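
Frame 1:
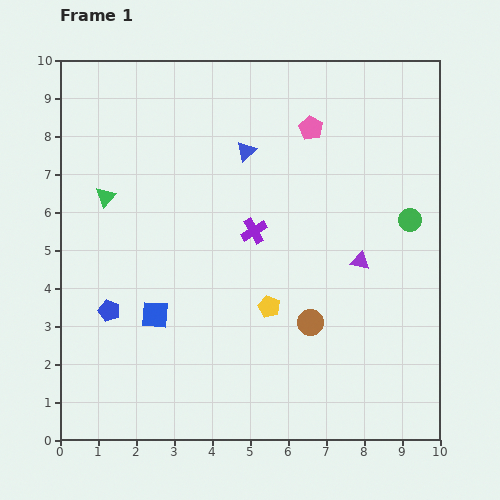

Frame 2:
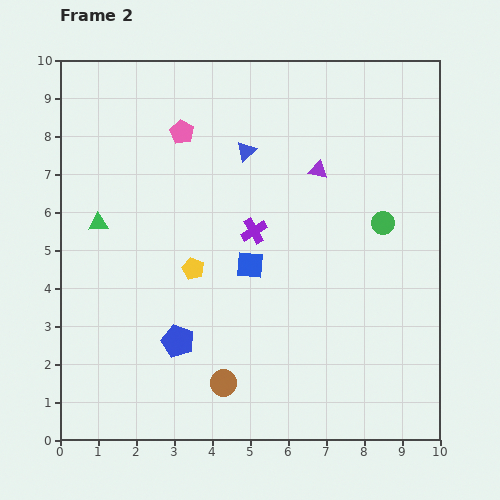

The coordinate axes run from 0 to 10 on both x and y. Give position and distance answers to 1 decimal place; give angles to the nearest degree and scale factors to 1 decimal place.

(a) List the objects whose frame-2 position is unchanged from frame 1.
the purple cross, the blue triangle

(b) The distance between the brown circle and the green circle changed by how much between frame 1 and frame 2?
+2.2

Distance in frame 1: 3.7. Distance in frame 2: 5.9.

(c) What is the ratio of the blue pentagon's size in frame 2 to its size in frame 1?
1.5×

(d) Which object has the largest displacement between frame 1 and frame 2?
the pink pentagon

(moved 3.4; next 2.8)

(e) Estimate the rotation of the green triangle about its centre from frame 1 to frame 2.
46° clockwise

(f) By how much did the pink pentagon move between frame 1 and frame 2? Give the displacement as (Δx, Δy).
(-3.4, -0.1)

The pink pentagon was at (6.6, 8.2) in frame 1 and (3.2, 8.1) in frame 2.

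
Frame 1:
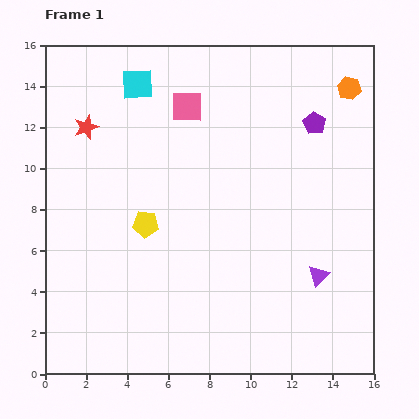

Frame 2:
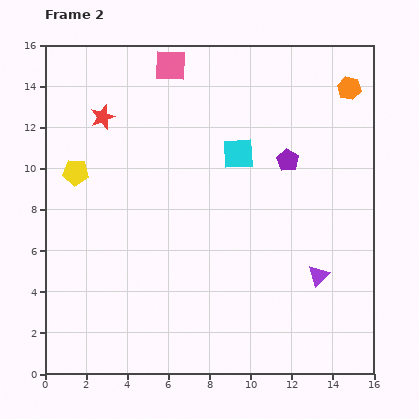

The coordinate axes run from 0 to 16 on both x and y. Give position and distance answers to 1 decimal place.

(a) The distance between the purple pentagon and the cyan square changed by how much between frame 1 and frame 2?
-6.4

Distance in frame 1: 8.8. Distance in frame 2: 2.4.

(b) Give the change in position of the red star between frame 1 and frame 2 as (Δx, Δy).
(0.8, 0.5)

The red star was at (2.0, 12.0) in frame 1 and (2.8, 12.5) in frame 2.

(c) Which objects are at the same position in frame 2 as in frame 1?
the orange hexagon, the purple triangle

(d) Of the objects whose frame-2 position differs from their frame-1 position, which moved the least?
the red star

(moved 0.9)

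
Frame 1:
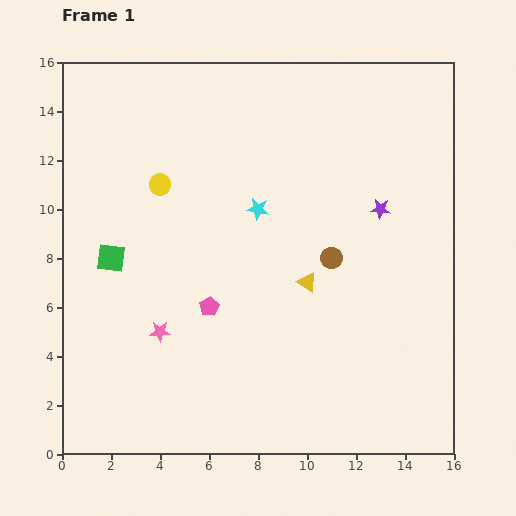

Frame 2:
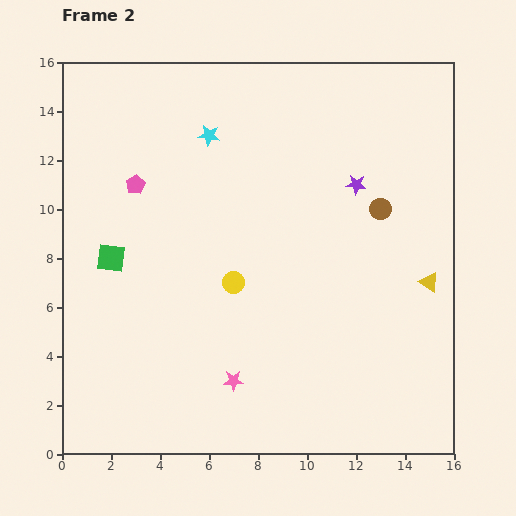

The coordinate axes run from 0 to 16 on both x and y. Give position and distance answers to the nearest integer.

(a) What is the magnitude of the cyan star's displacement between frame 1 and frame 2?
4

The cyan star moved from (8, 10) to (6, 13), a distance of √(2² + 3²) ≈ 4.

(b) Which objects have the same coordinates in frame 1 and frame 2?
the green square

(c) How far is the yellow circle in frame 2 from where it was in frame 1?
5

The yellow circle moved from (4, 11) to (7, 7), a distance of √(3² + 4²) ≈ 5.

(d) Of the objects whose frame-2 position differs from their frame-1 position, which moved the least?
the purple star

(moved 1)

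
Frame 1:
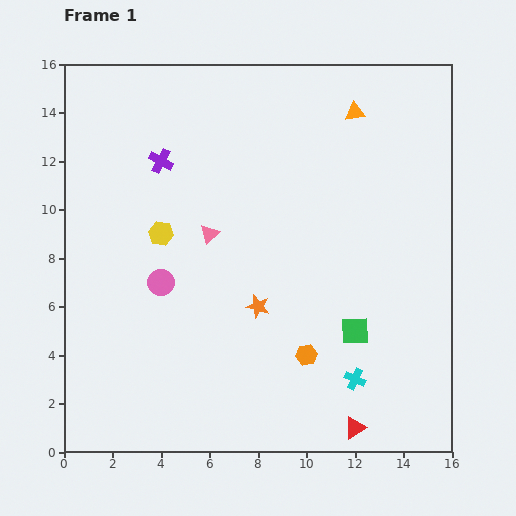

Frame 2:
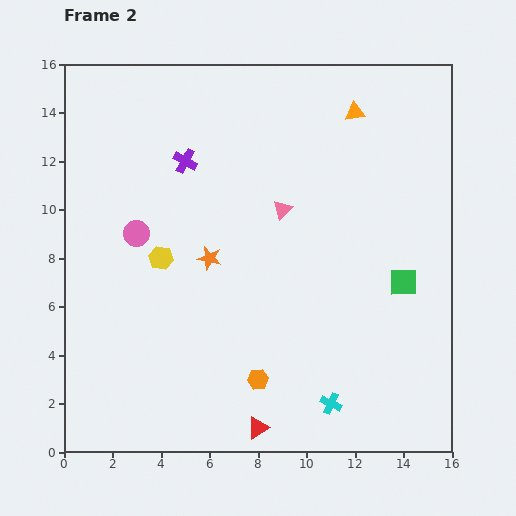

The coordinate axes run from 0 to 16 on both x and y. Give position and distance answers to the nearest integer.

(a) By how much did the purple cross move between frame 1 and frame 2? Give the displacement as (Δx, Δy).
(1, 0)

The purple cross was at (4, 12) in frame 1 and (5, 12) in frame 2.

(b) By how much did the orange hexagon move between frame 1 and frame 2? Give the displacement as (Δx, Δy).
(-2, -1)

The orange hexagon was at (10, 4) in frame 1 and (8, 3) in frame 2.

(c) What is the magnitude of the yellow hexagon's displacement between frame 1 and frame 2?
1

The yellow hexagon moved from (4, 9) to (4, 8), a distance of √(0² + 1²) ≈ 1.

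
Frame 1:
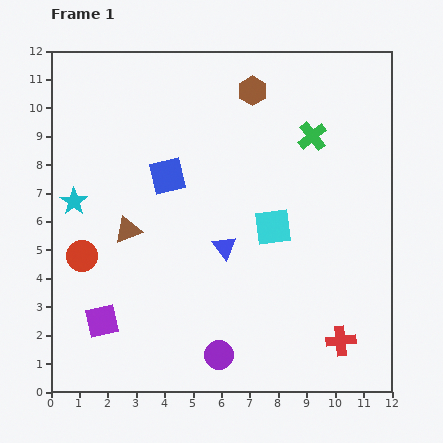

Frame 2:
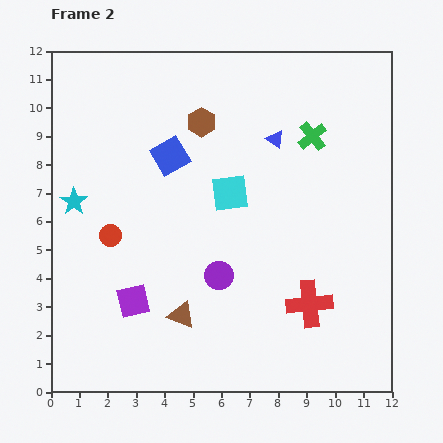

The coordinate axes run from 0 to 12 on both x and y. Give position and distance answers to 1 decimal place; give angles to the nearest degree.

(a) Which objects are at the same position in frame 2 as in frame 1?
the green cross, the cyan star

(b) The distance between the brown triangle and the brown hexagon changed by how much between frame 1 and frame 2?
+0.2

Distance in frame 1: 6.6. Distance in frame 2: 6.8.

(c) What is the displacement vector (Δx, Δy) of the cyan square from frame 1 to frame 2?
(-1.5, 1.2)

The cyan square was at (7.8, 5.8) in frame 1 and (6.3, 7.0) in frame 2.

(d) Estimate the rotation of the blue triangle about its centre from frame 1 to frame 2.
18° counter-clockwise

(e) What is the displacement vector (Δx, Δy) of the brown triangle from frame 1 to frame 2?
(1.9, -3.0)

The brown triangle was at (2.7, 5.7) in frame 1 and (4.6, 2.7) in frame 2.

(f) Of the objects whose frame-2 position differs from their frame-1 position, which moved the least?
the blue square

(moved 0.7)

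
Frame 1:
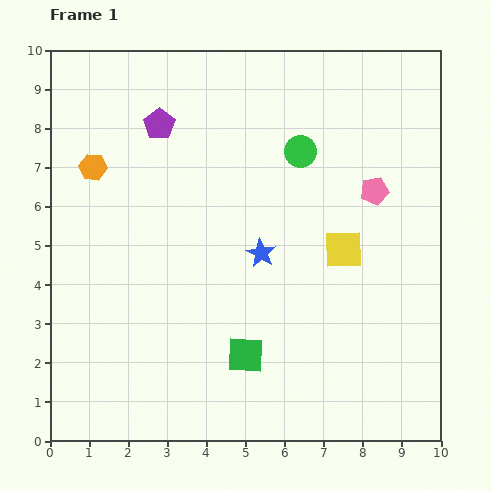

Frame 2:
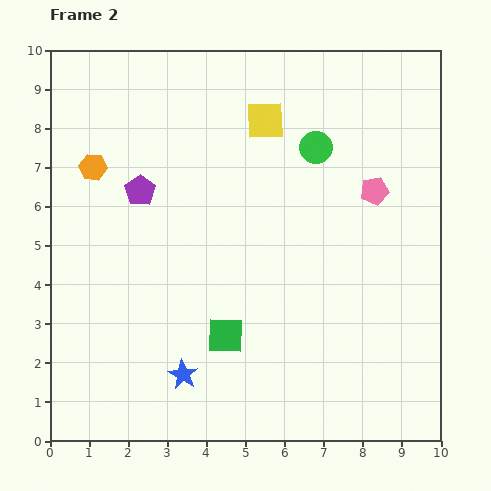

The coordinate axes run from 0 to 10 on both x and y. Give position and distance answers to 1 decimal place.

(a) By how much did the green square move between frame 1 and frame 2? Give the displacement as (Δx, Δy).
(-0.5, 0.5)

The green square was at (5.0, 2.2) in frame 1 and (4.5, 2.7) in frame 2.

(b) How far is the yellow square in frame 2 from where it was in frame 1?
3.9

The yellow square moved from (7.5, 4.9) to (5.5, 8.2), a distance of √(2.0² + 3.3²) ≈ 3.9.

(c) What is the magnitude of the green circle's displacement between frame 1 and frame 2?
0.4

The green circle moved from (6.4, 7.4) to (6.8, 7.5), a distance of √(0.4² + 0.1²) ≈ 0.4.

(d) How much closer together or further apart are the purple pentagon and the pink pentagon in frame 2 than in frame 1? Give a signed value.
+0.2

Distance in frame 1: 5.8. Distance in frame 2: 6.0.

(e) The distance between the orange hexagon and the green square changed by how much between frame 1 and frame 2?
-0.7

Distance in frame 1: 6.2. Distance in frame 2: 5.5.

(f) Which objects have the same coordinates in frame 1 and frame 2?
the orange hexagon, the pink pentagon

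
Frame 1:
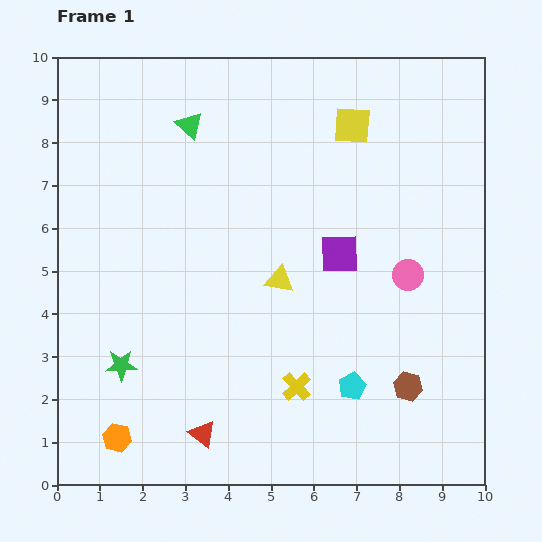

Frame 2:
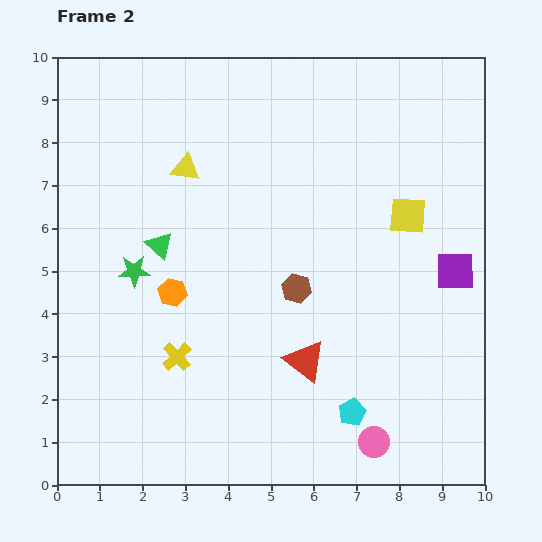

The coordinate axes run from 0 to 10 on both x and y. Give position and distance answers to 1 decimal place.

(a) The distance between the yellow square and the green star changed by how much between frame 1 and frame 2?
-1.3

Distance in frame 1: 7.8. Distance in frame 2: 6.5.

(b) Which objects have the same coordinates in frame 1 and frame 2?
none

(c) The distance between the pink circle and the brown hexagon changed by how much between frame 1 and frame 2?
+1.4

Distance in frame 1: 2.6. Distance in frame 2: 4.0.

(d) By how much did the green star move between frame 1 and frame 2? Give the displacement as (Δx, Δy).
(0.3, 2.2)

The green star was at (1.5, 2.8) in frame 1 and (1.8, 5.0) in frame 2.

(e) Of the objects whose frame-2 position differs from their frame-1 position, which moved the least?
the cyan pentagon

(moved 0.6)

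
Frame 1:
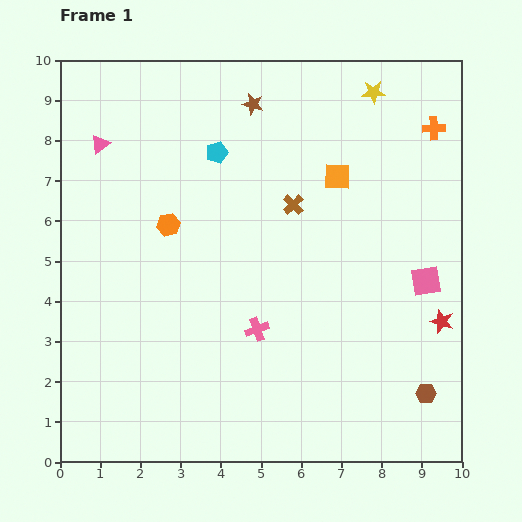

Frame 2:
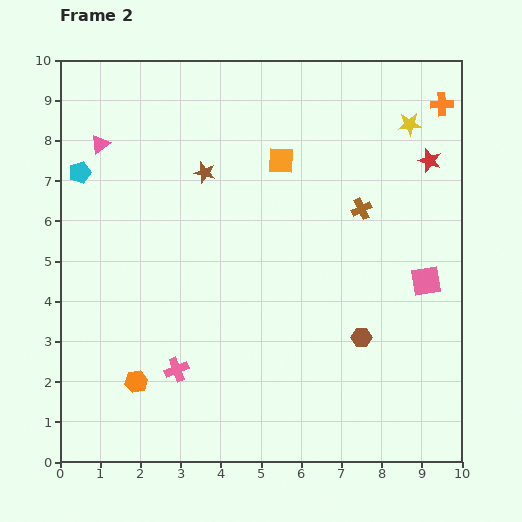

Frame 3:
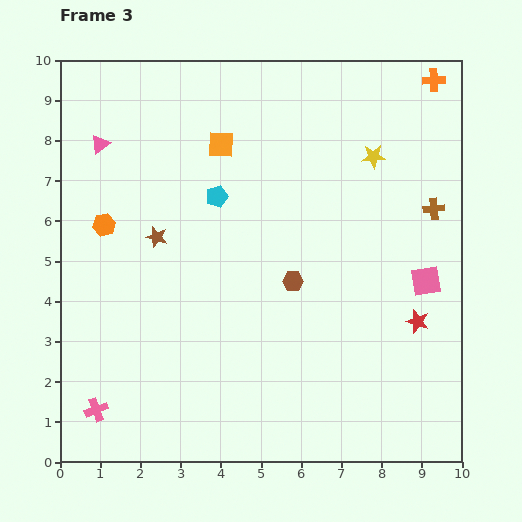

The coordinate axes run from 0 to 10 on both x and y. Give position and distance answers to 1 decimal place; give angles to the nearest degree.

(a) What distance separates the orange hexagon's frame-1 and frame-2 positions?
4.0

The orange hexagon moved from (2.7, 5.9) to (1.9, 2.0), a distance of √(0.8² + 3.9²) ≈ 4.0.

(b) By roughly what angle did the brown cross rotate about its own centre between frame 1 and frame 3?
39° clockwise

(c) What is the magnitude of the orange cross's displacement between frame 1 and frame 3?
1.2

The orange cross moved from (9.3, 8.3) to (9.3, 9.5), a distance of √(0.0² + 1.2²) ≈ 1.2.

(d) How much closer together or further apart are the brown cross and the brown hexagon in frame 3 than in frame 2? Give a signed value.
+0.7

Distance in frame 2: 3.2. Distance in frame 3: 3.9.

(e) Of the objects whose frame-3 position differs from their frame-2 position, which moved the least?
the orange cross

(moved 0.6)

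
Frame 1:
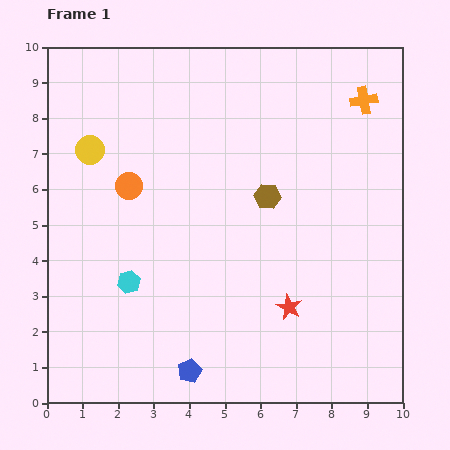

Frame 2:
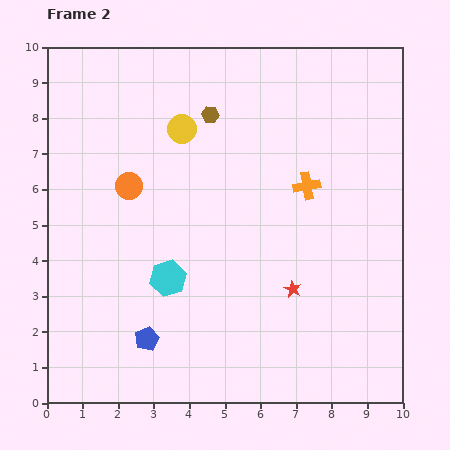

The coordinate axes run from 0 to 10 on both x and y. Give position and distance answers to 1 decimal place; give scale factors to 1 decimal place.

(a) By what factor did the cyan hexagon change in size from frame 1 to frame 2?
1.6×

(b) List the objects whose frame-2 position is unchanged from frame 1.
the orange circle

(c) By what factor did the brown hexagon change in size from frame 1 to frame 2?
0.6×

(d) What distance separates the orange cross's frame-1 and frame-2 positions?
2.9

The orange cross moved from (8.9, 8.5) to (7.3, 6.1), a distance of √(1.6² + 2.4²) ≈ 2.9.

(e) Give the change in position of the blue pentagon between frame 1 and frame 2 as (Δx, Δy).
(-1.2, 0.9)

The blue pentagon was at (4.0, 0.9) in frame 1 and (2.8, 1.8) in frame 2.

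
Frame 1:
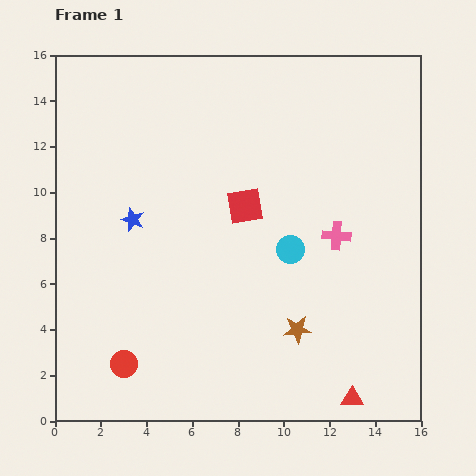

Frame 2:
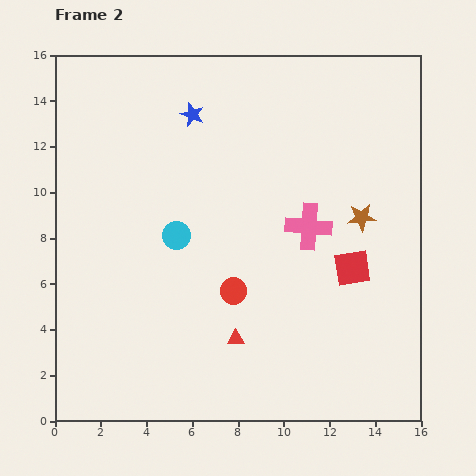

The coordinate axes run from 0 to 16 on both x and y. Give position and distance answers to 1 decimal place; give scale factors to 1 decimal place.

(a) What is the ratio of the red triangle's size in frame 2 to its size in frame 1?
0.8×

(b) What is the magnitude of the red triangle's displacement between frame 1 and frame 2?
5.7

The red triangle moved from (13.0, 1.0) to (7.9, 3.6), a distance of √(5.1² + 2.6²) ≈ 5.7.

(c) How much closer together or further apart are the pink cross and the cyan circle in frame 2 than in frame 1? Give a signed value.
+3.7

Distance in frame 1: 2.1. Distance in frame 2: 5.8.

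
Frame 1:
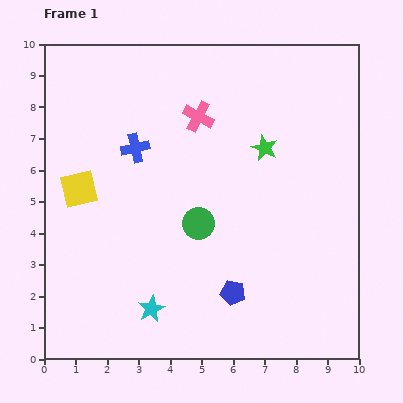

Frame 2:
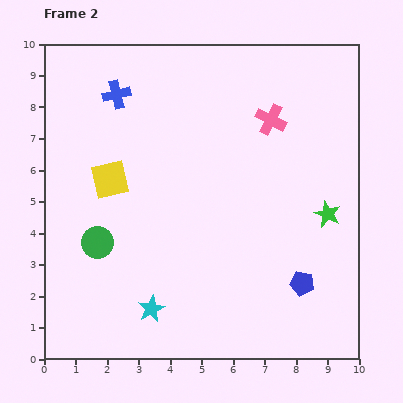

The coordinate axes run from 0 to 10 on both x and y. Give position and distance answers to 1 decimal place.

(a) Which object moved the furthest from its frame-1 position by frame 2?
the green circle

(moved 3.3; next 2.9)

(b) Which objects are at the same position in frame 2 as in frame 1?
the cyan star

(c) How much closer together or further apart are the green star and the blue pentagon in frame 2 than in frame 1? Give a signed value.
-2.4

Distance in frame 1: 4.7. Distance in frame 2: 2.3.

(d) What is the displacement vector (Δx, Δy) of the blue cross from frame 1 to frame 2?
(-0.6, 1.7)

The blue cross was at (2.9, 6.7) in frame 1 and (2.3, 8.4) in frame 2.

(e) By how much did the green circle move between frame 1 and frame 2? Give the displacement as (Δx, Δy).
(-3.2, -0.6)

The green circle was at (4.9, 4.3) in frame 1 and (1.7, 3.7) in frame 2.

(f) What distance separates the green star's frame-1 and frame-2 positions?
2.9

The green star moved from (7.0, 6.7) to (9.0, 4.6), a distance of √(2.0² + 2.1²) ≈ 2.9.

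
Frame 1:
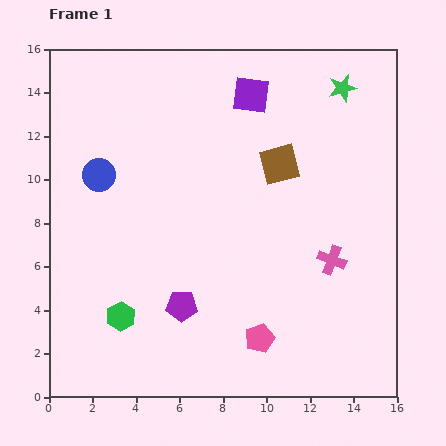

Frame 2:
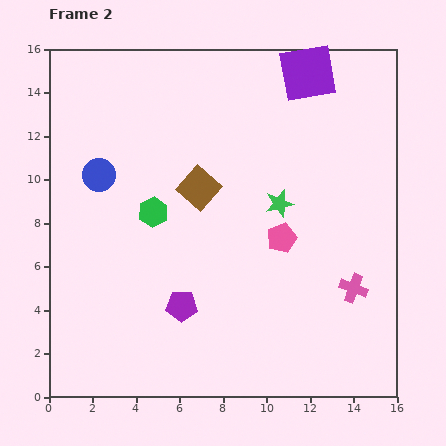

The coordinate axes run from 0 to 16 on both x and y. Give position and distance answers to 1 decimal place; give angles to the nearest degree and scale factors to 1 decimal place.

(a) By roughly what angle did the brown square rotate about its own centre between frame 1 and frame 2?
34° counter-clockwise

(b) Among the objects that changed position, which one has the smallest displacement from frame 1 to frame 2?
the pink cross

(moved 1.6)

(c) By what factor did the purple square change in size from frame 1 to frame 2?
1.5×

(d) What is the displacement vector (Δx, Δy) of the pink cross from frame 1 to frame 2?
(1.0, -1.3)

The pink cross was at (13.0, 6.3) in frame 1 and (14.0, 5.0) in frame 2.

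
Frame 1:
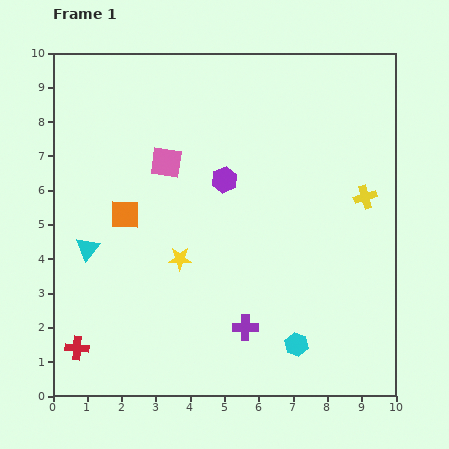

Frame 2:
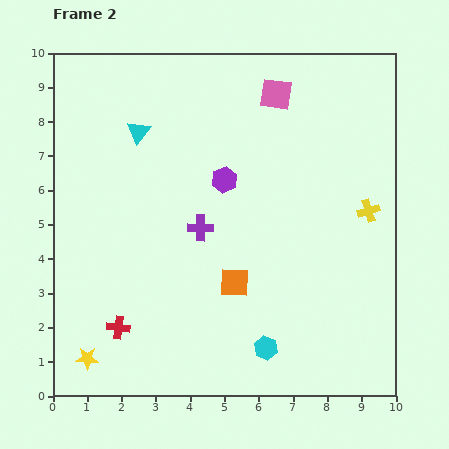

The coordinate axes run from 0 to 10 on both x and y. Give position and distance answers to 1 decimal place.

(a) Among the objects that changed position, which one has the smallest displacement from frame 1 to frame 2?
the yellow cross

(moved 0.4)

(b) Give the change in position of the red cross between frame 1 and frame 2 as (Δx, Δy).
(1.2, 0.6)

The red cross was at (0.7, 1.4) in frame 1 and (1.9, 2.0) in frame 2.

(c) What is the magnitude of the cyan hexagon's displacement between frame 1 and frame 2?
0.9

The cyan hexagon moved from (7.1, 1.5) to (6.2, 1.4), a distance of √(0.9² + 0.1²) ≈ 0.9.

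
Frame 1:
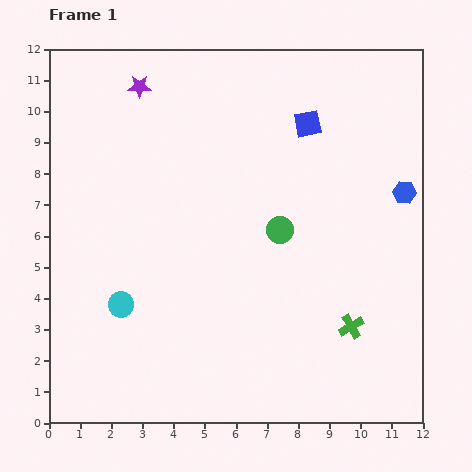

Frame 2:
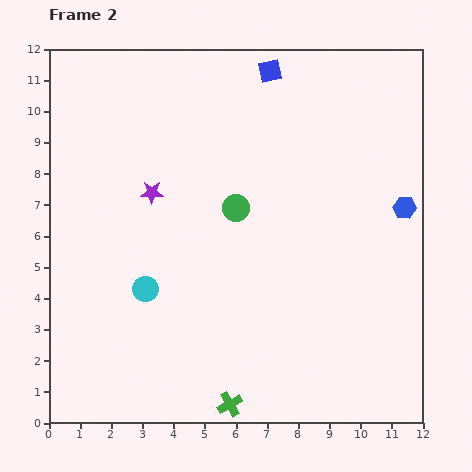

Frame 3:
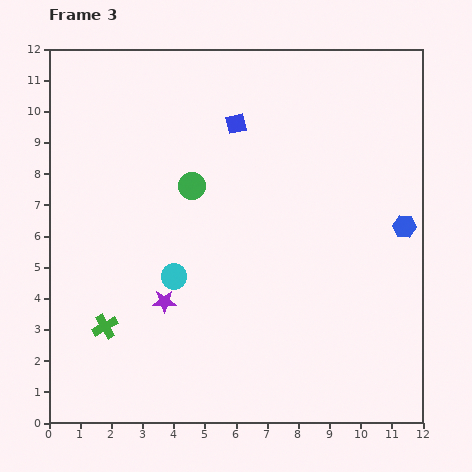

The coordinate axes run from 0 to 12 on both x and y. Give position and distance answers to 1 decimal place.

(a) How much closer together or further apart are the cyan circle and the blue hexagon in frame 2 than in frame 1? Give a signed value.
-1.1

Distance in frame 1: 9.8. Distance in frame 2: 8.7.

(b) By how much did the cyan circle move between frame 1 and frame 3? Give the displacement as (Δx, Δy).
(1.7, 0.9)

The cyan circle was at (2.3, 3.8) in frame 1 and (4.0, 4.7) in frame 3.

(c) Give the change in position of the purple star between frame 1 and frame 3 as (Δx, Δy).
(0.8, -6.9)

The purple star was at (2.9, 10.8) in frame 1 and (3.7, 3.9) in frame 3.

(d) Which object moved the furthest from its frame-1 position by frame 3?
the green cross

(moved 7.9; next 6.9)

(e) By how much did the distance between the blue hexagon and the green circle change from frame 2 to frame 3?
+1.5

Distance in frame 2: 5.4. Distance in frame 3: 6.9.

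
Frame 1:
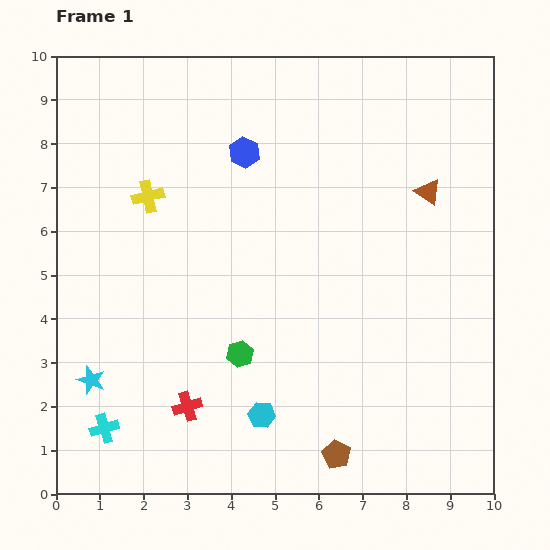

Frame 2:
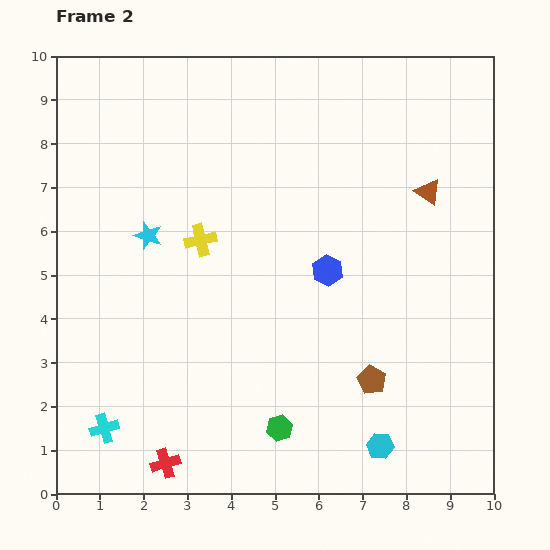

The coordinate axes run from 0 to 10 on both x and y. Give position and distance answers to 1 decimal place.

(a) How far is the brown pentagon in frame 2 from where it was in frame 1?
1.9

The brown pentagon moved from (6.4, 0.9) to (7.2, 2.6), a distance of √(0.8² + 1.7²) ≈ 1.9.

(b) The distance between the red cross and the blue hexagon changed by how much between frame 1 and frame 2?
-0.2

Distance in frame 1: 5.9. Distance in frame 2: 5.7.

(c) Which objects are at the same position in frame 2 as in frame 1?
the brown triangle, the cyan cross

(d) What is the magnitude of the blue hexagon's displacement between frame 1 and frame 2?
3.3

The blue hexagon moved from (4.3, 7.8) to (6.2, 5.1), a distance of √(1.9² + 2.7²) ≈ 3.3.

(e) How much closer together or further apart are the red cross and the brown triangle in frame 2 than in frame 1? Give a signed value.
+1.2

Distance in frame 1: 7.4. Distance in frame 2: 8.6.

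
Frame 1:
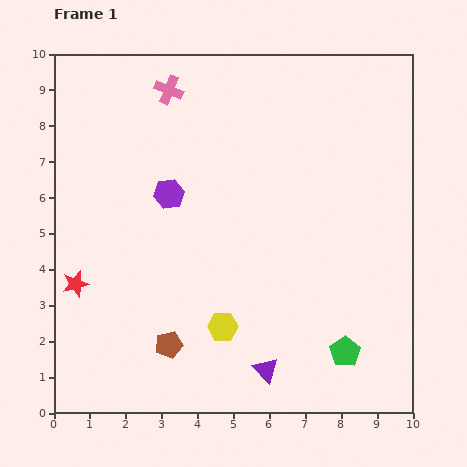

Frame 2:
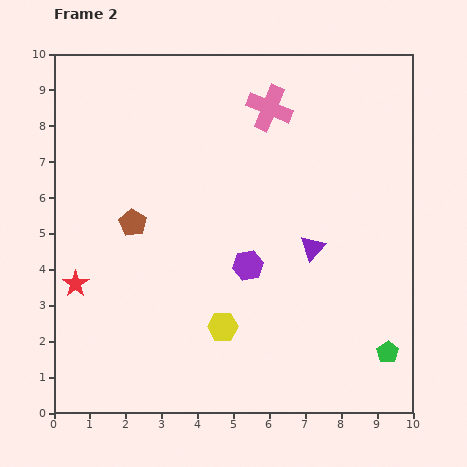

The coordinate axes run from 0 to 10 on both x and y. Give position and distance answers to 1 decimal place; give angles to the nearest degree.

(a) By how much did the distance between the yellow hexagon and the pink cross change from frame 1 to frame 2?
-0.6

Distance in frame 1: 6.8. Distance in frame 2: 6.2.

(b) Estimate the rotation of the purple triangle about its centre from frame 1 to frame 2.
25° clockwise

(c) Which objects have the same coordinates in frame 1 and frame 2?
the red star, the yellow hexagon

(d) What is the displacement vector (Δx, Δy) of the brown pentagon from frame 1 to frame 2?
(-1.0, 3.4)

The brown pentagon was at (3.2, 1.9) in frame 1 and (2.2, 5.3) in frame 2.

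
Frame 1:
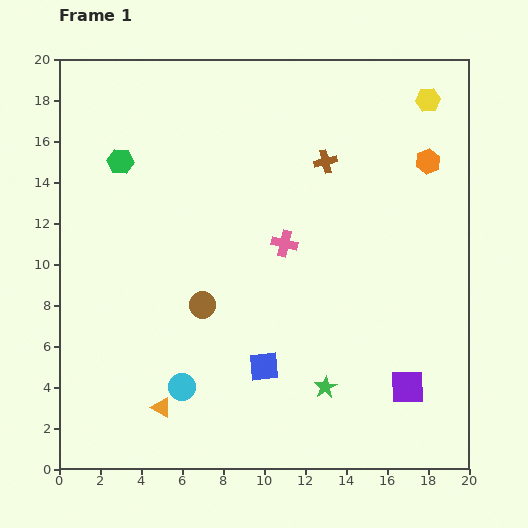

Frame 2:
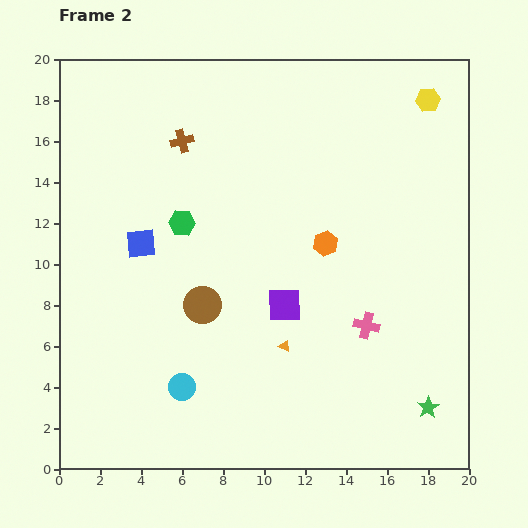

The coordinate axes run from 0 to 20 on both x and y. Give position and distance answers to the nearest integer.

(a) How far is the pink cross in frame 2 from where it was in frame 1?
6

The pink cross moved from (11, 11) to (15, 7), a distance of √(4² + 4²) ≈ 6.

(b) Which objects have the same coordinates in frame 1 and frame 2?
the brown circle, the cyan circle, the yellow hexagon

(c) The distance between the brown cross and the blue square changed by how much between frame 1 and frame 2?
-5

Distance in frame 1: 10. Distance in frame 2: 5.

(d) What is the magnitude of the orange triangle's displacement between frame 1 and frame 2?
7

The orange triangle moved from (5, 3) to (11, 6), a distance of √(6² + 3²) ≈ 7.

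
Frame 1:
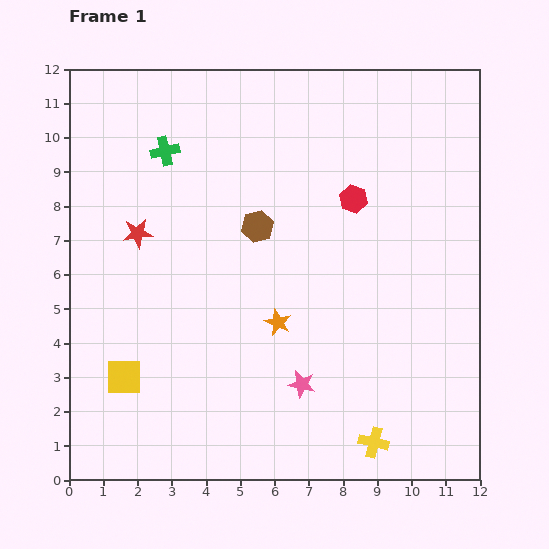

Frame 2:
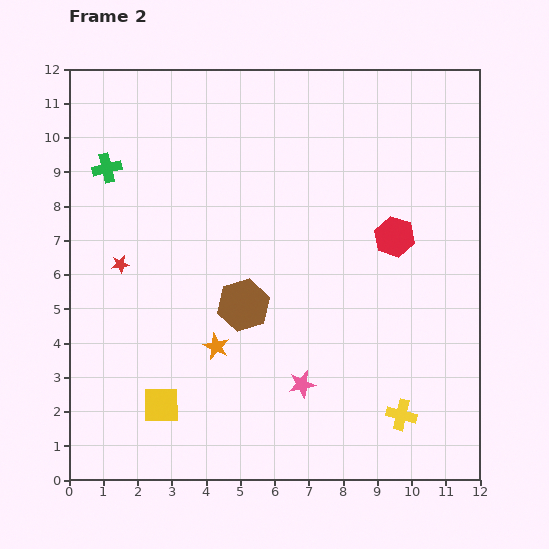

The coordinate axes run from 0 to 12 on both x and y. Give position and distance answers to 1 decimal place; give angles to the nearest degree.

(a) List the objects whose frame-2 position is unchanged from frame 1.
the pink star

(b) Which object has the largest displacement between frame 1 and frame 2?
the brown hexagon

(moved 2.3; next 1.9)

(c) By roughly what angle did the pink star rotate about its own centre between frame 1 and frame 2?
23° counter-clockwise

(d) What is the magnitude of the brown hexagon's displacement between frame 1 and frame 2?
2.3

The brown hexagon moved from (5.5, 7.4) to (5.1, 5.1), a distance of √(0.4² + 2.3²) ≈ 2.3.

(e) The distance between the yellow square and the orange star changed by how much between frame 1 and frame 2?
-2.5

Distance in frame 1: 4.8. Distance in frame 2: 2.3.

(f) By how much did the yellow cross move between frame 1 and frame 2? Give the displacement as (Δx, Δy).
(0.8, 0.8)

The yellow cross was at (8.9, 1.1) in frame 1 and (9.7, 1.9) in frame 2.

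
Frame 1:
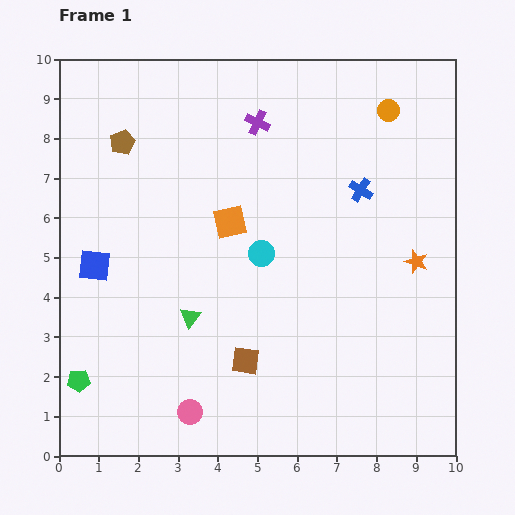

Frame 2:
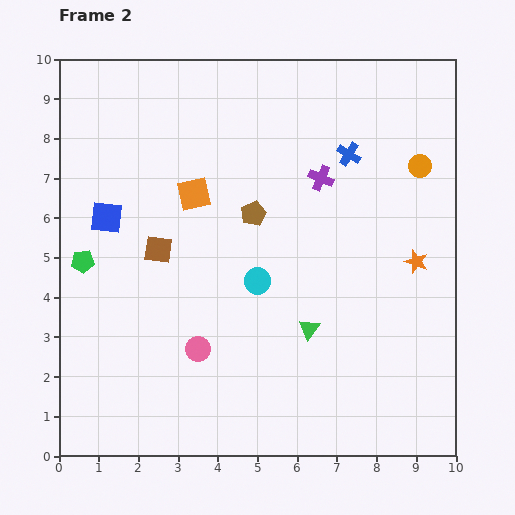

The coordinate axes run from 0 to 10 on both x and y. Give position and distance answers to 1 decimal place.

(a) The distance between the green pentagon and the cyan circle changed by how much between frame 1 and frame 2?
-1.2

Distance in frame 1: 5.6. Distance in frame 2: 4.4.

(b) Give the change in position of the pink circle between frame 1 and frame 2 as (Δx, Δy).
(0.2, 1.6)

The pink circle was at (3.3, 1.1) in frame 1 and (3.5, 2.7) in frame 2.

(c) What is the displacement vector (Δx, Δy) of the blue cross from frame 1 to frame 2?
(-0.3, 0.9)

The blue cross was at (7.6, 6.7) in frame 1 and (7.3, 7.6) in frame 2.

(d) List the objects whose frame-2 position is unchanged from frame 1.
the orange star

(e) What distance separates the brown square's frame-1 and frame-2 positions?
3.6

The brown square moved from (4.7, 2.4) to (2.5, 5.2), a distance of √(2.2² + 2.8²) ≈ 3.6.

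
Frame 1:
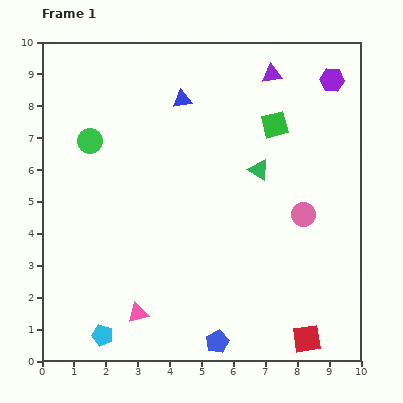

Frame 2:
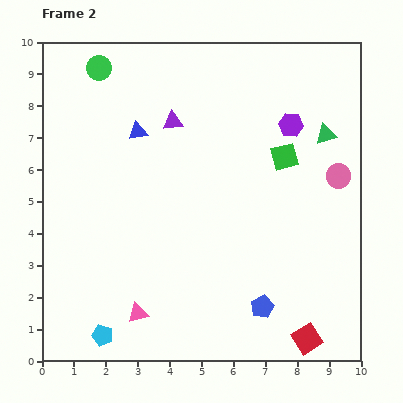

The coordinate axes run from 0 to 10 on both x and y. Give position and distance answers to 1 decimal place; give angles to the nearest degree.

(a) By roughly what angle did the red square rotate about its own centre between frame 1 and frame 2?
24° counter-clockwise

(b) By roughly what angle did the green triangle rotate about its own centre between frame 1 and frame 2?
50° counter-clockwise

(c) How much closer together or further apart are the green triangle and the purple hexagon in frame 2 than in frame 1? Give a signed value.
-2.5

Distance in frame 1: 3.6. Distance in frame 2: 1.1.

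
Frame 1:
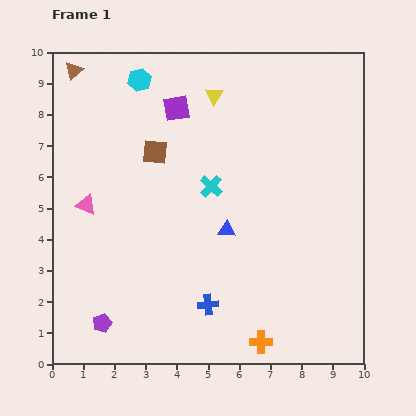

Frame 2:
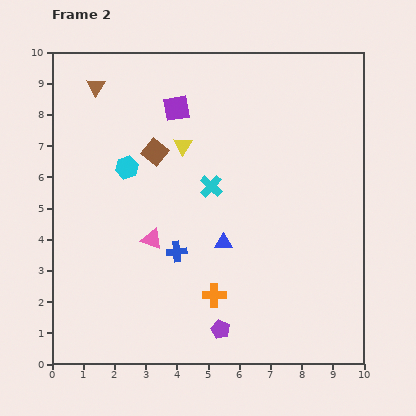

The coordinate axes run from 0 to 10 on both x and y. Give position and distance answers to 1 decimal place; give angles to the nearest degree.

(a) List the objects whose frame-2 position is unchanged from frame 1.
the purple square, the cyan cross, the brown square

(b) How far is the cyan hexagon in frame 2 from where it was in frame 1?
2.8

The cyan hexagon moved from (2.8, 9.1) to (2.4, 6.3), a distance of √(0.4² + 2.8²) ≈ 2.8.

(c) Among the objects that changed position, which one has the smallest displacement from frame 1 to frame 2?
the blue triangle

(moved 0.4)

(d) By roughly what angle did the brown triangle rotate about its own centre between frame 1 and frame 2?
18° counter-clockwise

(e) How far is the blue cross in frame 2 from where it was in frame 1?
2.0

The blue cross moved from (5.0, 1.9) to (4.0, 3.6), a distance of √(1.0² + 1.7²) ≈ 2.0.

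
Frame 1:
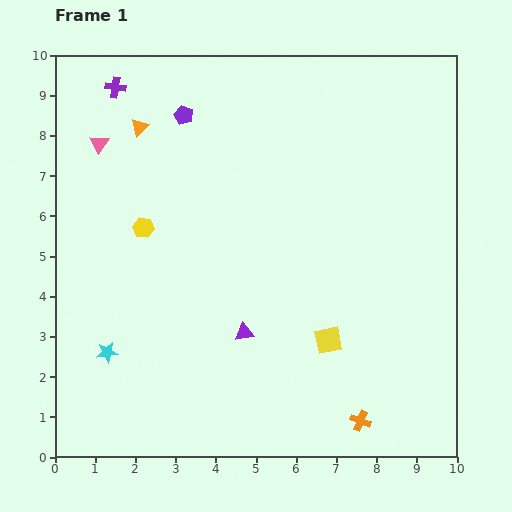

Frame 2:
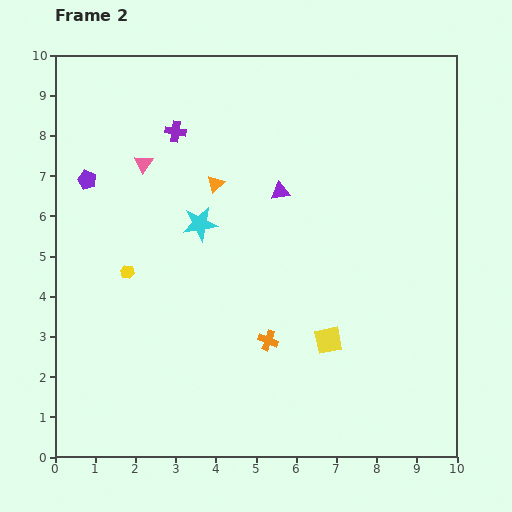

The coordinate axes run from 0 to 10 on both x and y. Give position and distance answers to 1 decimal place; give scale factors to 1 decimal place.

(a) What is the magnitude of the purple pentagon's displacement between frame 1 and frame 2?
2.9

The purple pentagon moved from (3.2, 8.5) to (0.8, 6.9), a distance of √(2.4² + 1.6²) ≈ 2.9.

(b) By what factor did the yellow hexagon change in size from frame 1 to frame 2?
0.7×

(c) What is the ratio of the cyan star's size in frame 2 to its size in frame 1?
1.6×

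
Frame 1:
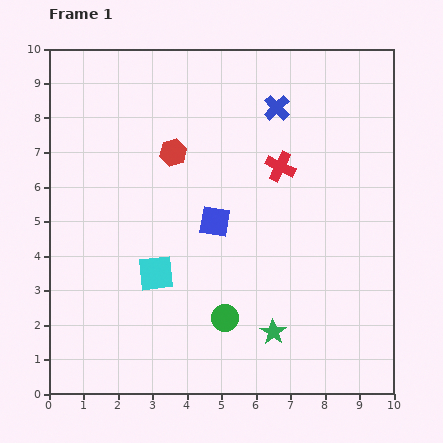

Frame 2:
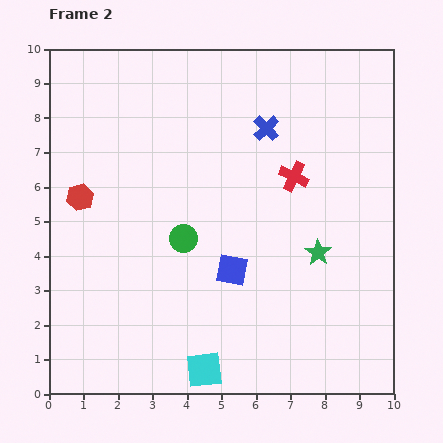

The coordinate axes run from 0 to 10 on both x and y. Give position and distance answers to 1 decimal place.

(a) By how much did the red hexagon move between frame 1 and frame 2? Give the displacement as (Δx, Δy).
(-2.7, -1.3)

The red hexagon was at (3.6, 7.0) in frame 1 and (0.9, 5.7) in frame 2.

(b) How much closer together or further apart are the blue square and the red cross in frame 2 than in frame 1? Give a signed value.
+0.7

Distance in frame 1: 2.5. Distance in frame 2: 3.2.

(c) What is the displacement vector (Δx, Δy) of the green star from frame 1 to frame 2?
(1.3, 2.3)

The green star was at (6.5, 1.8) in frame 1 and (7.8, 4.1) in frame 2.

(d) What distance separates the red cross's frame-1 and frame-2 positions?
0.5

The red cross moved from (6.7, 6.6) to (7.1, 6.3), a distance of √(0.4² + 0.3²) ≈ 0.5.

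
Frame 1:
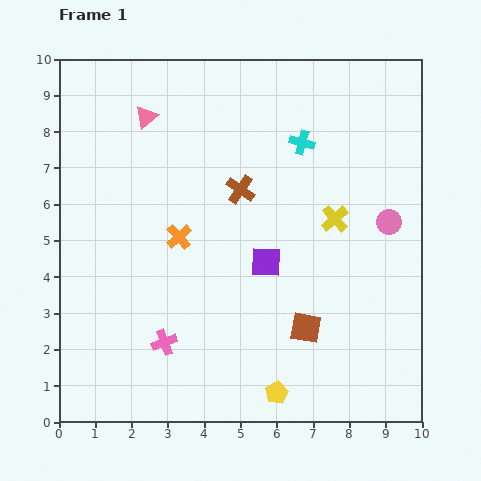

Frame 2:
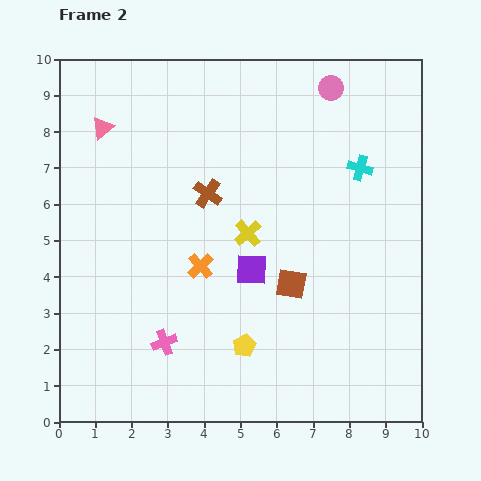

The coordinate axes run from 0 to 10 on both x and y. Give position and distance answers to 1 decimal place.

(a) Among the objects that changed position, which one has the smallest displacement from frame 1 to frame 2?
the purple square

(moved 0.4)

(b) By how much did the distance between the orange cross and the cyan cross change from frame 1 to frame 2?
+0.9

Distance in frame 1: 4.3. Distance in frame 2: 5.2.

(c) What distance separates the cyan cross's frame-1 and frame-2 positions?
1.7

The cyan cross moved from (6.7, 7.7) to (8.3, 7.0), a distance of √(1.6² + 0.7²) ≈ 1.7.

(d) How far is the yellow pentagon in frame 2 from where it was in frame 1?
1.6

The yellow pentagon moved from (6.0, 0.8) to (5.1, 2.1), a distance of √(0.9² + 1.3²) ≈ 1.6.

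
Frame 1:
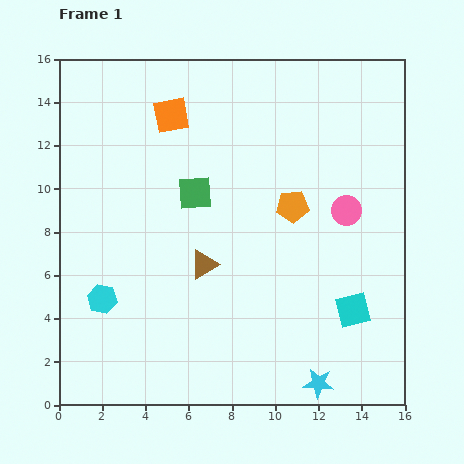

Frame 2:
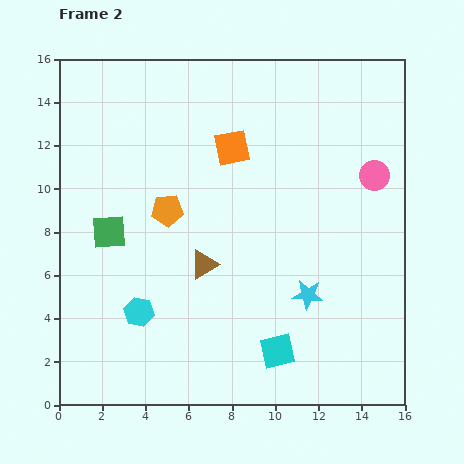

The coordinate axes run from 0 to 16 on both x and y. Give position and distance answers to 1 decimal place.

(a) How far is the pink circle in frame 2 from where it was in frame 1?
2.1

The pink circle moved from (13.3, 9.0) to (14.6, 10.6), a distance of √(1.3² + 1.6²) ≈ 2.1.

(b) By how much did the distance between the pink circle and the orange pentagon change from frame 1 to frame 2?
+7.2

Distance in frame 1: 2.5. Distance in frame 2: 9.7.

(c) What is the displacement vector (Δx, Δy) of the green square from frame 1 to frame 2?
(-4.0, -1.8)

The green square was at (6.3, 9.8) in frame 1 and (2.3, 8.0) in frame 2.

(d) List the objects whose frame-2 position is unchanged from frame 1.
the brown triangle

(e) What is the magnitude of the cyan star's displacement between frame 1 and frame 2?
4.1

The cyan star moved from (12.0, 1.0) to (11.5, 5.1), a distance of √(0.5² + 4.1²) ≈ 4.1.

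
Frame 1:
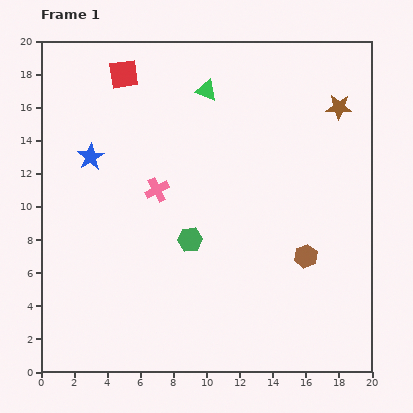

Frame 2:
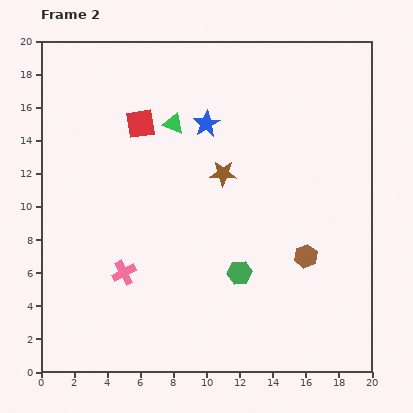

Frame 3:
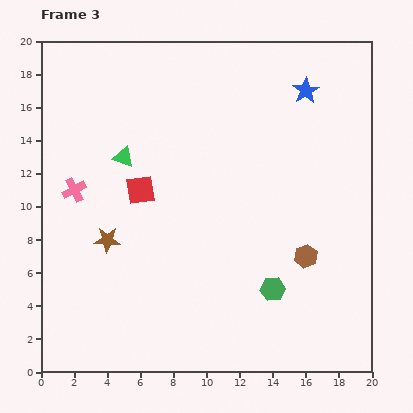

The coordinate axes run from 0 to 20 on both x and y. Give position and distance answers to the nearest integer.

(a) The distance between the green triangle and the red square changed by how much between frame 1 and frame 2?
-3

Distance in frame 1: 5. Distance in frame 2: 2.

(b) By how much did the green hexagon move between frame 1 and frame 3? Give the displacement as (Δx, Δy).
(5, -3)

The green hexagon was at (9, 8) in frame 1 and (14, 5) in frame 3.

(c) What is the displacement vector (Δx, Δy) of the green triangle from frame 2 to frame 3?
(-3, -2)

The green triangle was at (8, 15) in frame 2 and (5, 13) in frame 3.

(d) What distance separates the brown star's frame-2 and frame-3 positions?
8

The brown star moved from (11, 12) to (4, 8), a distance of √(7² + 4²) ≈ 8.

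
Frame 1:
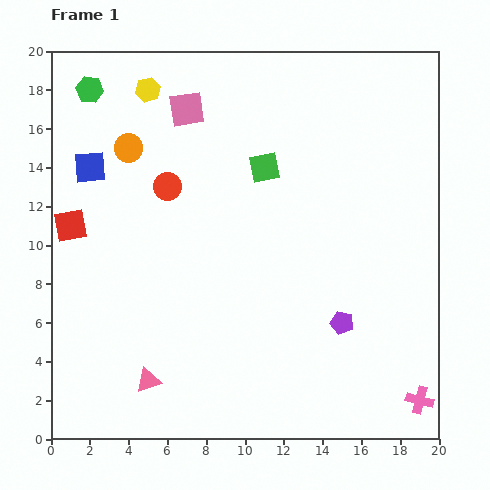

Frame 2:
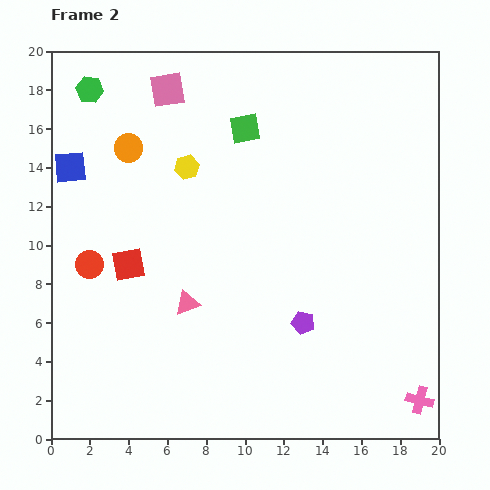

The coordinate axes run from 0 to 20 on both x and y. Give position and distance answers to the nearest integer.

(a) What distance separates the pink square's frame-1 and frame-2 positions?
1

The pink square moved from (7, 17) to (6, 18), a distance of √(1² + 1²) ≈ 1.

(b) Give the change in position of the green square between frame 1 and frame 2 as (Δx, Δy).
(-1, 2)

The green square was at (11, 14) in frame 1 and (10, 16) in frame 2.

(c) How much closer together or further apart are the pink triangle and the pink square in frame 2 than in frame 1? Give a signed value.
-3

Distance in frame 1: 14. Distance in frame 2: 11.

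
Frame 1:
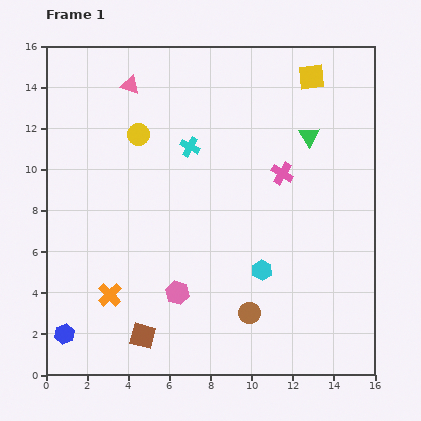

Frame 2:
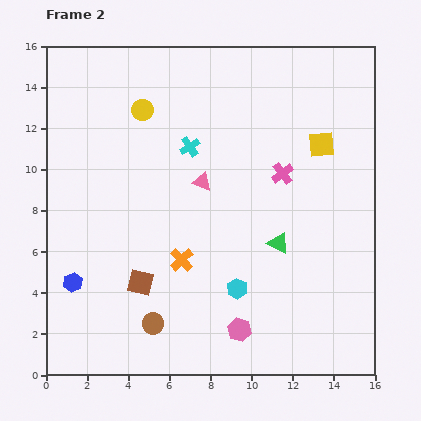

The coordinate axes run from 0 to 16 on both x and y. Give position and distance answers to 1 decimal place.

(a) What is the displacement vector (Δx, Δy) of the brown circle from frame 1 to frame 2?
(-4.7, -0.5)

The brown circle was at (9.9, 3.0) in frame 1 and (5.2, 2.5) in frame 2.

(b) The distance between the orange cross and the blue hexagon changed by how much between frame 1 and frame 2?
+2.5

Distance in frame 1: 2.9. Distance in frame 2: 5.4.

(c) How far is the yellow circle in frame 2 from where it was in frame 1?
1.2

The yellow circle moved from (4.5, 11.7) to (4.7, 12.9), a distance of √(0.2² + 1.2²) ≈ 1.2.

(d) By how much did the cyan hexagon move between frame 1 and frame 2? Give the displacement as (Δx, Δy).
(-1.2, -0.9)

The cyan hexagon was at (10.5, 5.1) in frame 1 and (9.3, 4.2) in frame 2.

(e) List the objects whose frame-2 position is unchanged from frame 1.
the cyan cross, the pink cross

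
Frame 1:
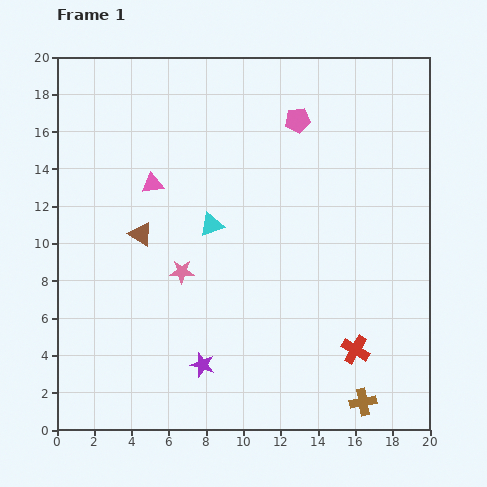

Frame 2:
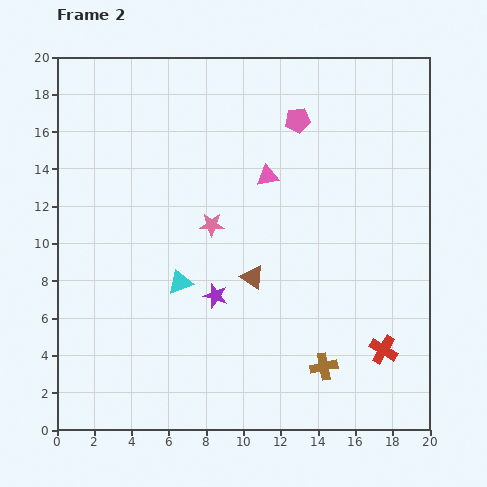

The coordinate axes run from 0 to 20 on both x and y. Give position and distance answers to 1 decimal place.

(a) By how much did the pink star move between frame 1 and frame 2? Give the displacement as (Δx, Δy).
(1.6, 2.5)

The pink star was at (6.7, 8.5) in frame 1 and (8.3, 11.0) in frame 2.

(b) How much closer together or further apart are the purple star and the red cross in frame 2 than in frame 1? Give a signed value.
+1.3

Distance in frame 1: 8.2. Distance in frame 2: 9.5.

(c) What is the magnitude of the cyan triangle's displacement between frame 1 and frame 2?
3.5

The cyan triangle moved from (8.3, 11.0) to (6.6, 7.9), a distance of √(1.7² + 3.1²) ≈ 3.5.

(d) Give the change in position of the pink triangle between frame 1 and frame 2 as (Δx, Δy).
(6.2, 0.4)

The pink triangle was at (5.1, 13.2) in frame 1 and (11.3, 13.6) in frame 2.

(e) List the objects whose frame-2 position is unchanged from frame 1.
the pink pentagon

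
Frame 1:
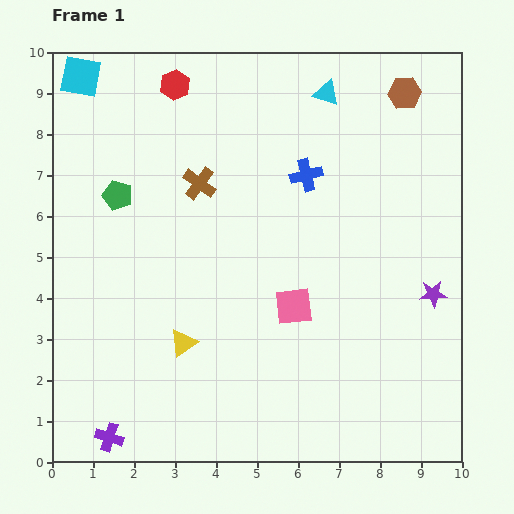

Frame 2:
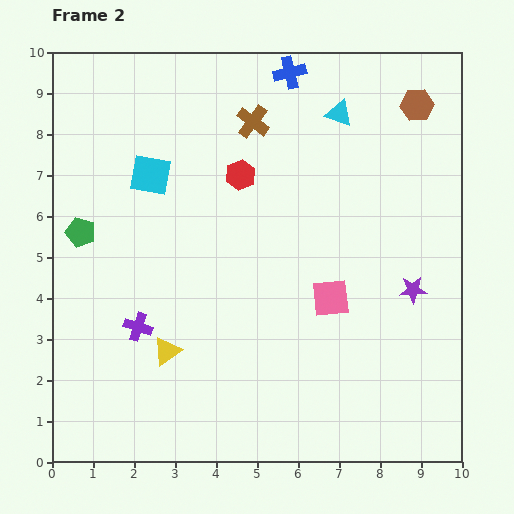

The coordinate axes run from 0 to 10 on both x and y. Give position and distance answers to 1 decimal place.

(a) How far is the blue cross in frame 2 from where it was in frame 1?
2.5

The blue cross moved from (6.2, 7.0) to (5.8, 9.5), a distance of √(0.4² + 2.5²) ≈ 2.5.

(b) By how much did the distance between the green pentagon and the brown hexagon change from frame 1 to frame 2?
+1.4

Distance in frame 1: 7.4. Distance in frame 2: 8.8.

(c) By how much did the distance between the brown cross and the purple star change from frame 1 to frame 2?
-0.6

Distance in frame 1: 6.3. Distance in frame 2: 5.7.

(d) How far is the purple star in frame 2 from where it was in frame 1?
0.5

The purple star moved from (9.3, 4.1) to (8.8, 4.2), a distance of √(0.5² + 0.1²) ≈ 0.5.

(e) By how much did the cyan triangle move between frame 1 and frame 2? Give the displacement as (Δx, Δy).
(0.3, -0.5)

The cyan triangle was at (6.7, 9.0) in frame 1 and (7.0, 8.5) in frame 2.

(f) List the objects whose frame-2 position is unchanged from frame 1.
none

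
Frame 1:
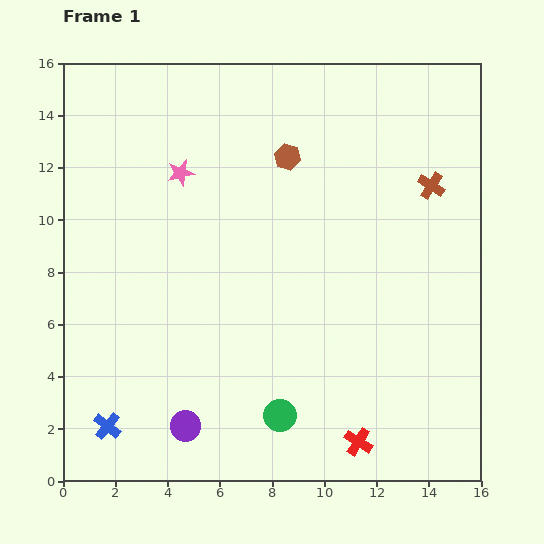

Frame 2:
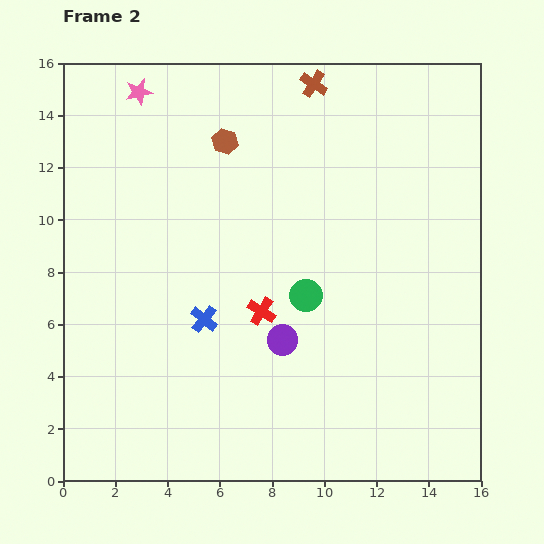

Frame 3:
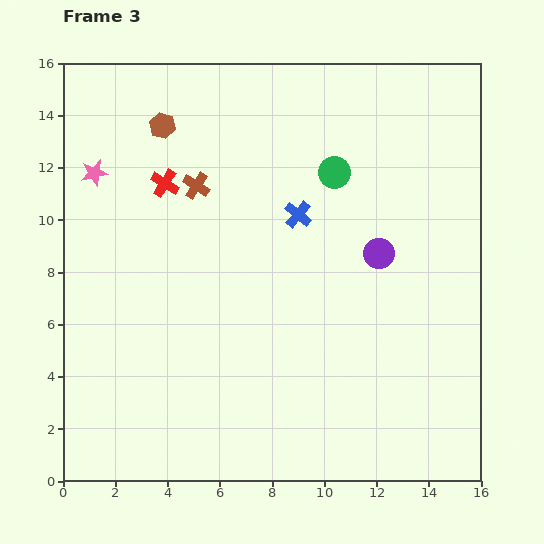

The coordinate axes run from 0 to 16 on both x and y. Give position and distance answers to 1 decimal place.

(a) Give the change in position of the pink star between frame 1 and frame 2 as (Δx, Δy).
(-1.6, 3.1)

The pink star was at (4.5, 11.8) in frame 1 and (2.9, 14.9) in frame 2.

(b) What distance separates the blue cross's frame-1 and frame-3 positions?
10.9

The blue cross moved from (1.7, 2.1) to (9.0, 10.2), a distance of √(7.3² + 8.1²) ≈ 10.9.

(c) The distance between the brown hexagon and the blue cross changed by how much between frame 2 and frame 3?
-0.6

Distance in frame 2: 6.8. Distance in frame 3: 6.2.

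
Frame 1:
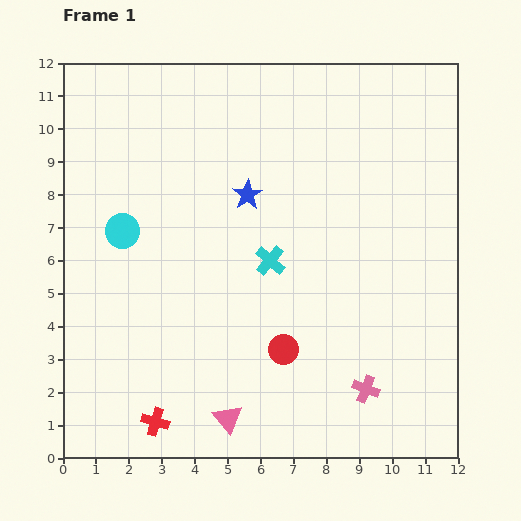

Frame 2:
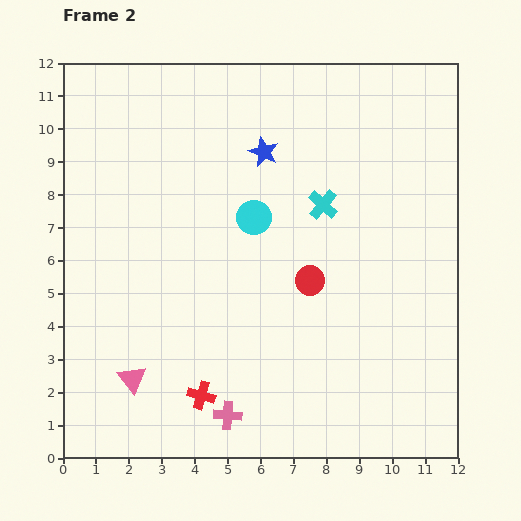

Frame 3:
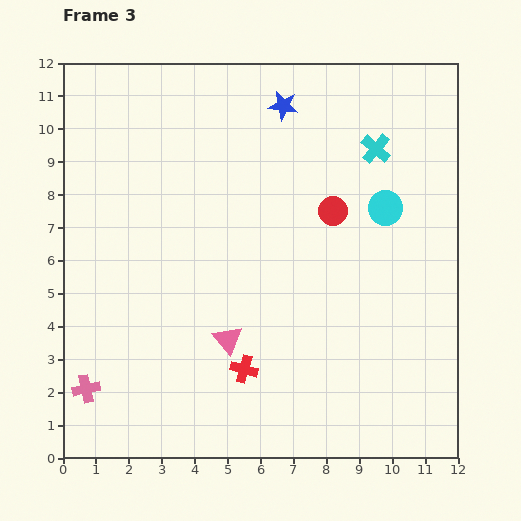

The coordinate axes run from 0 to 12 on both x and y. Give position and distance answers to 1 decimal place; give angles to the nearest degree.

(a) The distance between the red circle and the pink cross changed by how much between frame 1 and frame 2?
+2.0

Distance in frame 1: 2.8. Distance in frame 2: 4.8.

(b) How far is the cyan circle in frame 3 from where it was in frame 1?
8.0

The cyan circle moved from (1.8, 6.9) to (9.8, 7.6), a distance of √(8.0² + 0.7²) ≈ 8.0.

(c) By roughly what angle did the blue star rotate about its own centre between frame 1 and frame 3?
30° counter-clockwise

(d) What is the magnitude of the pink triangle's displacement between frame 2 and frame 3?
3.1

The pink triangle moved from (2.1, 2.4) to (5.0, 3.6), a distance of √(2.9² + 1.2²) ≈ 3.1.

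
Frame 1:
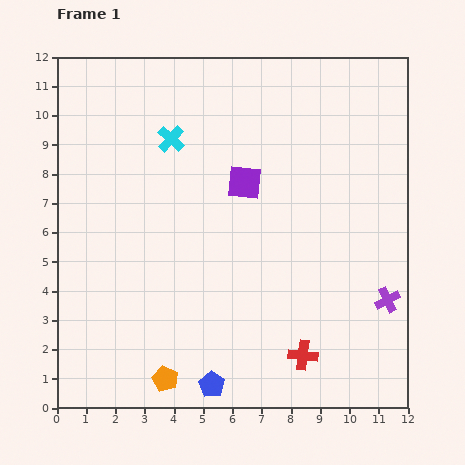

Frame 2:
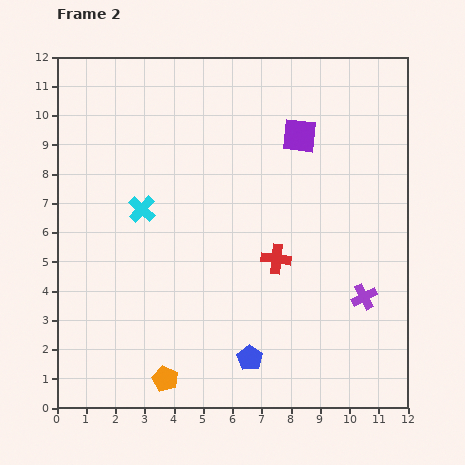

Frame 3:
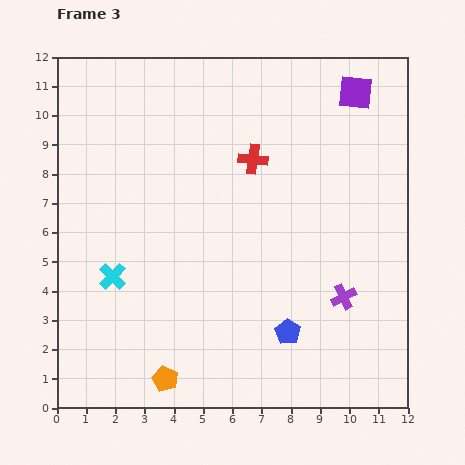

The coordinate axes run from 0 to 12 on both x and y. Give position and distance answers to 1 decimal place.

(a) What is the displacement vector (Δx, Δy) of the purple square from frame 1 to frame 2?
(1.9, 1.6)

The purple square was at (6.4, 7.7) in frame 1 and (8.3, 9.3) in frame 2.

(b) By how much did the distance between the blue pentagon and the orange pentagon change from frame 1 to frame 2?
+1.4

Distance in frame 1: 1.6. Distance in frame 2: 3.0.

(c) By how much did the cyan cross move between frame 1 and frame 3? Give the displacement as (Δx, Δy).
(-2.0, -4.7)

The cyan cross was at (3.9, 9.2) in frame 1 and (1.9, 4.5) in frame 3.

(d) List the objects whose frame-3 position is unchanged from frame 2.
the orange pentagon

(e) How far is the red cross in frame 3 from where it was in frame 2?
3.5

The red cross moved from (7.5, 5.1) to (6.7, 8.5), a distance of √(0.8² + 3.4²) ≈ 3.5.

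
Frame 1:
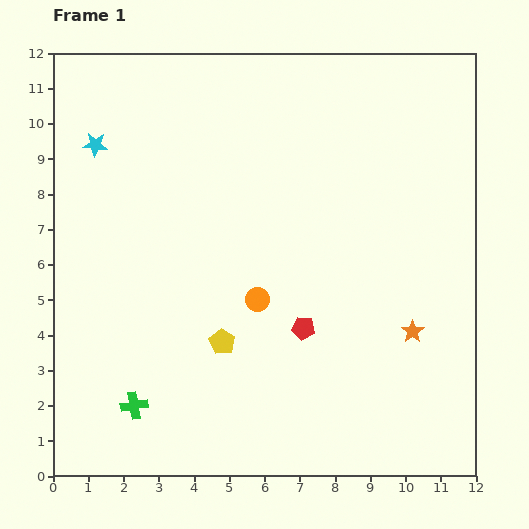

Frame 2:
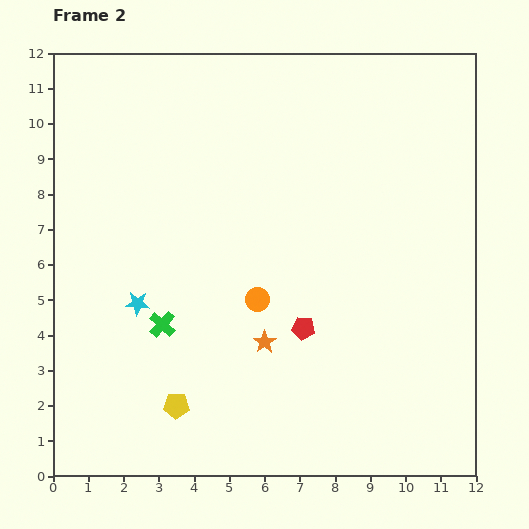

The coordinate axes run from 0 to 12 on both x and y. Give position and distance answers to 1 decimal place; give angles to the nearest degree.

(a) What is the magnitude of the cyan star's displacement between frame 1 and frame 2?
4.7

The cyan star moved from (1.2, 9.4) to (2.4, 4.9), a distance of √(1.2² + 4.5²) ≈ 4.7.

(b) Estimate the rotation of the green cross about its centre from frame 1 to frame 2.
39° counter-clockwise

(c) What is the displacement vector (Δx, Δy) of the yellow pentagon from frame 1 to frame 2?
(-1.3, -1.8)

The yellow pentagon was at (4.8, 3.8) in frame 1 and (3.5, 2.0) in frame 2.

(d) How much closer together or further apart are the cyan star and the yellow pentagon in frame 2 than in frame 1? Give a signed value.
-3.6

Distance in frame 1: 6.7. Distance in frame 2: 3.1.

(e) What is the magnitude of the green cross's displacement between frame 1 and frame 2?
2.4

The green cross moved from (2.3, 2.0) to (3.1, 4.3), a distance of √(0.8² + 2.3²) ≈ 2.4.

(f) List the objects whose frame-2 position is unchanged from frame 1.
the orange circle, the red pentagon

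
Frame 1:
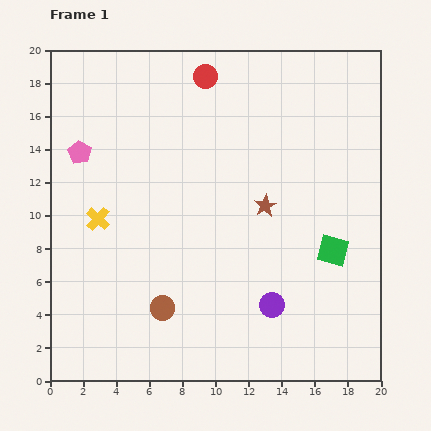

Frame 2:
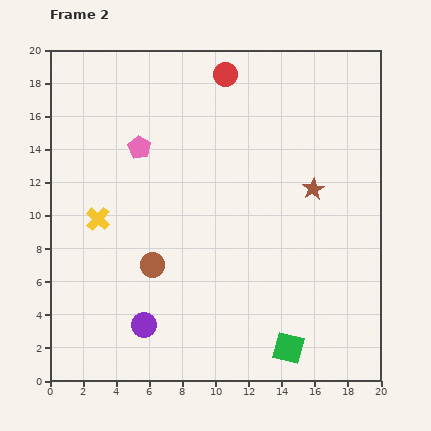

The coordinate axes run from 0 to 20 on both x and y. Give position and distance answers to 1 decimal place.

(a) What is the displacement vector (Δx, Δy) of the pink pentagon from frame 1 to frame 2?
(3.6, 0.3)

The pink pentagon was at (1.8, 13.8) in frame 1 and (5.4, 14.1) in frame 2.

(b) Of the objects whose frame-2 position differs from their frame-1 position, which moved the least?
the red circle

(moved 1.2)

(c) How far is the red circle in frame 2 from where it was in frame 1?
1.2

The red circle moved from (9.4, 18.4) to (10.6, 18.5), a distance of √(1.2² + 0.1²) ≈ 1.2.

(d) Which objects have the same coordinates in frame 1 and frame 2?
the yellow cross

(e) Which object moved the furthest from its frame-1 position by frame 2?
the purple circle

(moved 7.8; next 6.5)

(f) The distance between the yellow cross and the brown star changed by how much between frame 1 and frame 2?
+3.0

Distance in frame 1: 10.1. Distance in frame 2: 13.1.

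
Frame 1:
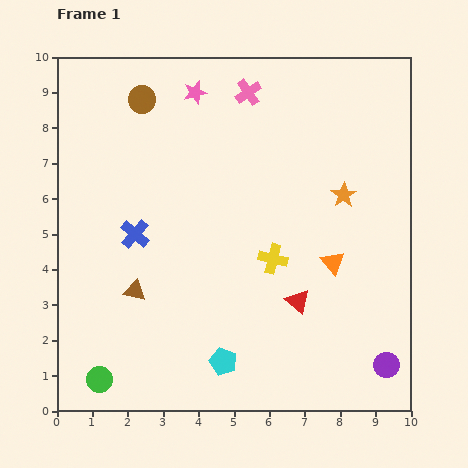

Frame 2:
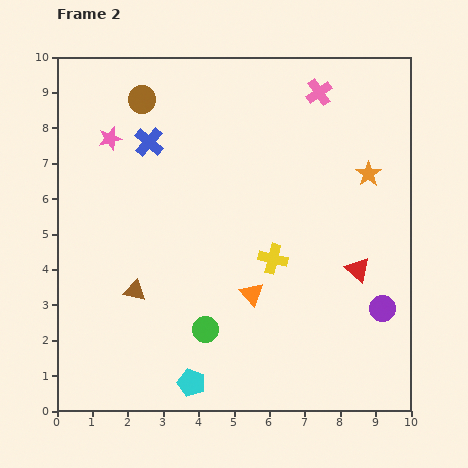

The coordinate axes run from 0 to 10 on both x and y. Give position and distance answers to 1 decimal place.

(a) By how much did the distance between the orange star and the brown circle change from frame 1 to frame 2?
+0.4

Distance in frame 1: 6.3. Distance in frame 2: 6.7.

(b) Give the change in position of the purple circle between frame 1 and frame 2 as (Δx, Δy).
(-0.1, 1.6)

The purple circle was at (9.3, 1.3) in frame 1 and (9.2, 2.9) in frame 2.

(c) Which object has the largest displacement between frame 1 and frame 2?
the green circle

(moved 3.3; next 2.7)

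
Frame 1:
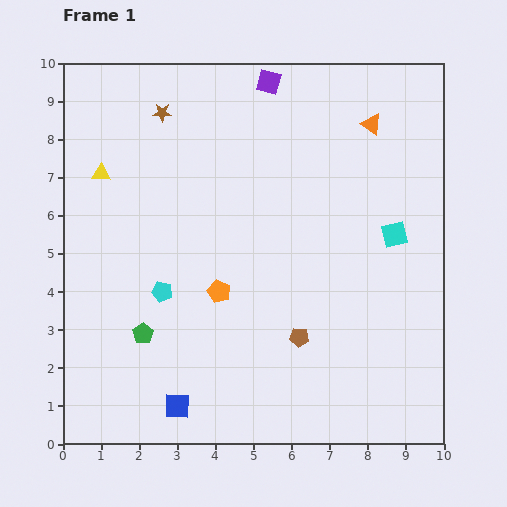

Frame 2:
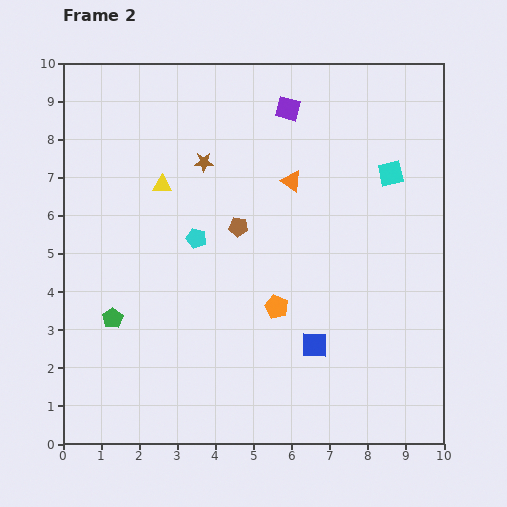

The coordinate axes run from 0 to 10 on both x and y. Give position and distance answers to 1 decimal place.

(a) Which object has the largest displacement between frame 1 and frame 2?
the blue square

(moved 3.9; next 3.3)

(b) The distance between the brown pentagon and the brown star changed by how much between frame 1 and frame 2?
-5.0

Distance in frame 1: 6.9. Distance in frame 2: 1.9.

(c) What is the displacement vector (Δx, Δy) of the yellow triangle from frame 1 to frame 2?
(1.6, -0.3)

The yellow triangle was at (1.0, 7.1) in frame 1 and (2.6, 6.8) in frame 2.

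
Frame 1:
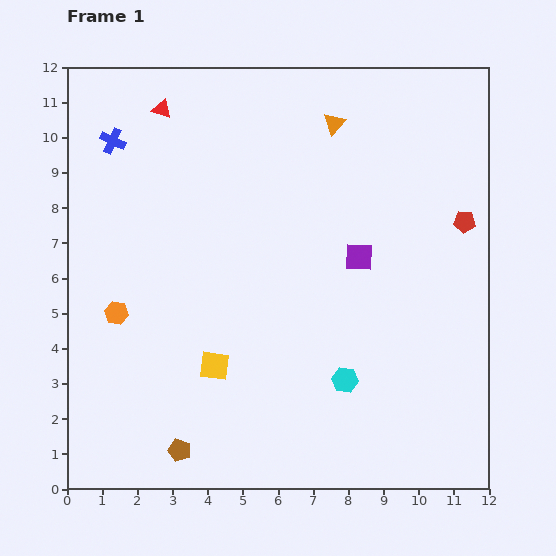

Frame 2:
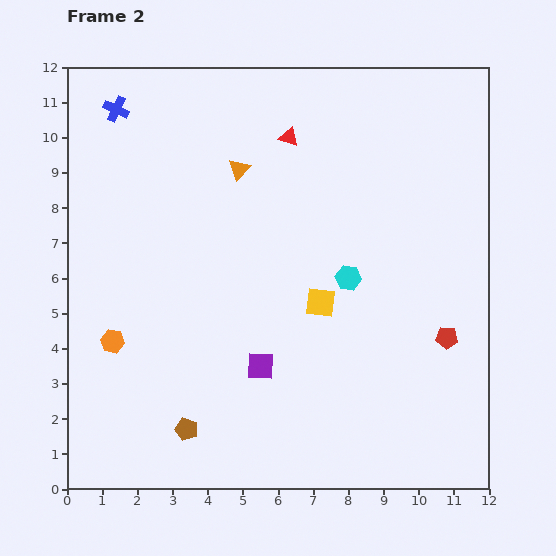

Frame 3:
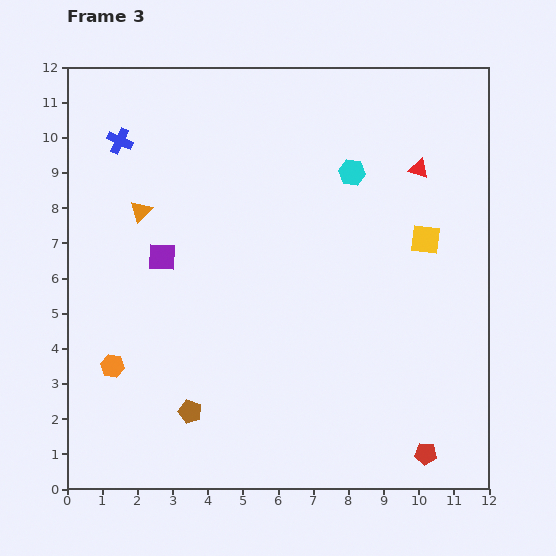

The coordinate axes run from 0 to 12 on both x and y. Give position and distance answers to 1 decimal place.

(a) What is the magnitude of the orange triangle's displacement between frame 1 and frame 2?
3.0

The orange triangle moved from (7.6, 10.4) to (4.9, 9.1), a distance of √(2.7² + 1.3²) ≈ 3.0.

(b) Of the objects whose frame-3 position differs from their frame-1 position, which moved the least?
the blue cross

(moved 0.2)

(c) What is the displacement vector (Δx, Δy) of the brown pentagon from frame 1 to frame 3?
(0.3, 1.1)

The brown pentagon was at (3.2, 1.1) in frame 1 and (3.5, 2.2) in frame 3.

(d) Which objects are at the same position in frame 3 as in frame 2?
none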